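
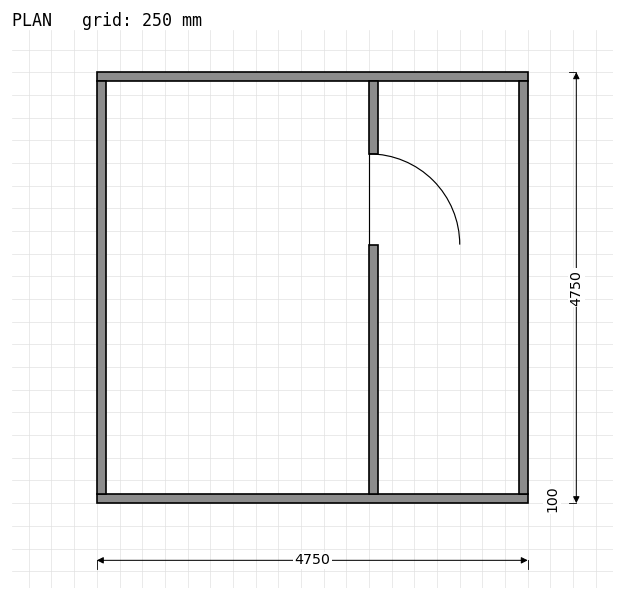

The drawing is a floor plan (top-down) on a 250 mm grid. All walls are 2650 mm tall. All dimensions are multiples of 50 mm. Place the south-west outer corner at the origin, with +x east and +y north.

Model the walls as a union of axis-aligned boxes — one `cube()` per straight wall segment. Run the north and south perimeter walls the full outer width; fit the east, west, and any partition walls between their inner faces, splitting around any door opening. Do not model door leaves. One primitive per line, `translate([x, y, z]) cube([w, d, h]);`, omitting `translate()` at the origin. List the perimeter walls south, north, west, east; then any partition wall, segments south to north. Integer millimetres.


cube([4750, 100, 2650]);
translate([0, 4650, 0]) cube([4750, 100, 2650]);
translate([0, 100, 0]) cube([100, 4550, 2650]);
translate([4650, 100, 0]) cube([100, 4550, 2650]);
translate([3000, 100, 0]) cube([100, 2750, 2650]);
translate([3000, 3850, 0]) cube([100, 800, 2650]);


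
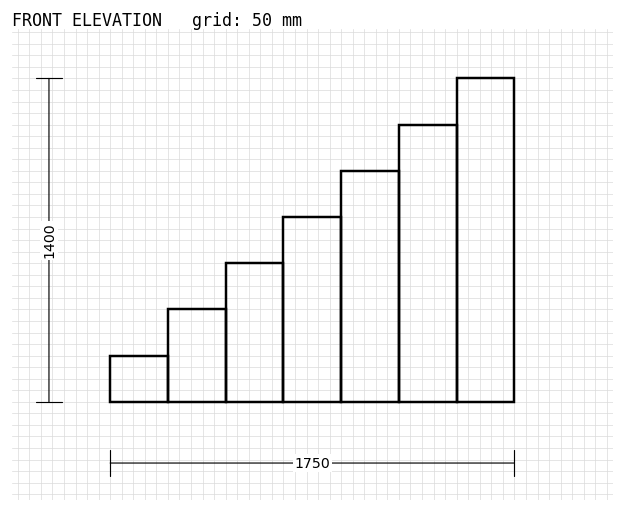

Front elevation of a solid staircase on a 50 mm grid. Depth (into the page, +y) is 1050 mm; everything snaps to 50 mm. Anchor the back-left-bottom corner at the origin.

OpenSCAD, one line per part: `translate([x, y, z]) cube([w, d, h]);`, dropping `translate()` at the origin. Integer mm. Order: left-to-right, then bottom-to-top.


cube([250, 1050, 200]);
translate([250, 0, 0]) cube([250, 1050, 400]);
translate([500, 0, 0]) cube([250, 1050, 600]);
translate([750, 0, 0]) cube([250, 1050, 800]);
translate([1000, 0, 0]) cube([250, 1050, 1000]);
translate([1250, 0, 0]) cube([250, 1050, 1200]);
translate([1500, 0, 0]) cube([250, 1050, 1400]);


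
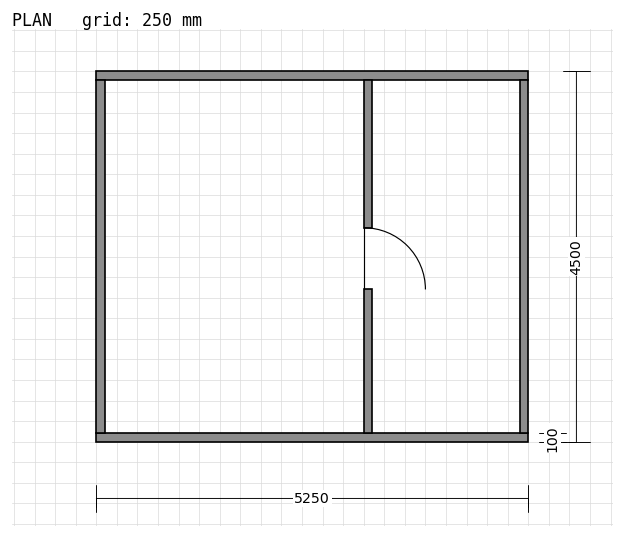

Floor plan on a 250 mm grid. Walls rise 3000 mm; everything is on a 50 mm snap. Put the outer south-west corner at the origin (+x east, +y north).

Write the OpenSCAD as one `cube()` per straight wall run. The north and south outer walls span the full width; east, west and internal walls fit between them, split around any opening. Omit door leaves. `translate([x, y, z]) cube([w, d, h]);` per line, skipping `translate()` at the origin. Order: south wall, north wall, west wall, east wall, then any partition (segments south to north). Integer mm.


cube([5250, 100, 3000]);
translate([0, 4400, 0]) cube([5250, 100, 3000]);
translate([0, 100, 0]) cube([100, 4300, 3000]);
translate([5150, 100, 0]) cube([100, 4300, 3000]);
translate([3250, 100, 0]) cube([100, 1750, 3000]);
translate([3250, 2600, 0]) cube([100, 1800, 3000]);


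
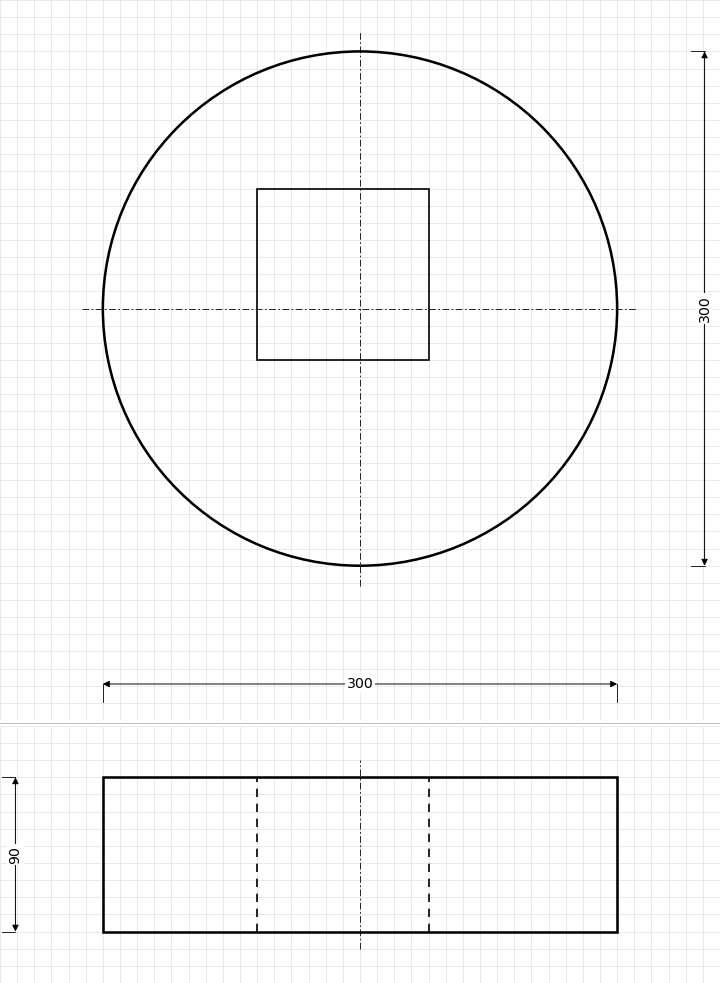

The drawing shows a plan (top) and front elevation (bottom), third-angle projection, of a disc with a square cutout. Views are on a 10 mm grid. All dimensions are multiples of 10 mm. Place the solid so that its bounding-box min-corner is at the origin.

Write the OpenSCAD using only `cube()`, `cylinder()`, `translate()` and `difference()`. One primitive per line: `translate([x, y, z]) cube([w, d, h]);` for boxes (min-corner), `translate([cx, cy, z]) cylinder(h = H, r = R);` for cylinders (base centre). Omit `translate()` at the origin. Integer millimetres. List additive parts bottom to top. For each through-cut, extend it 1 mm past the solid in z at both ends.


difference() {
  translate([150, 150, 0]) cylinder(h = 90, r = 150);
  translate([90, 120, -1]) cube([100, 100, 92]);
}


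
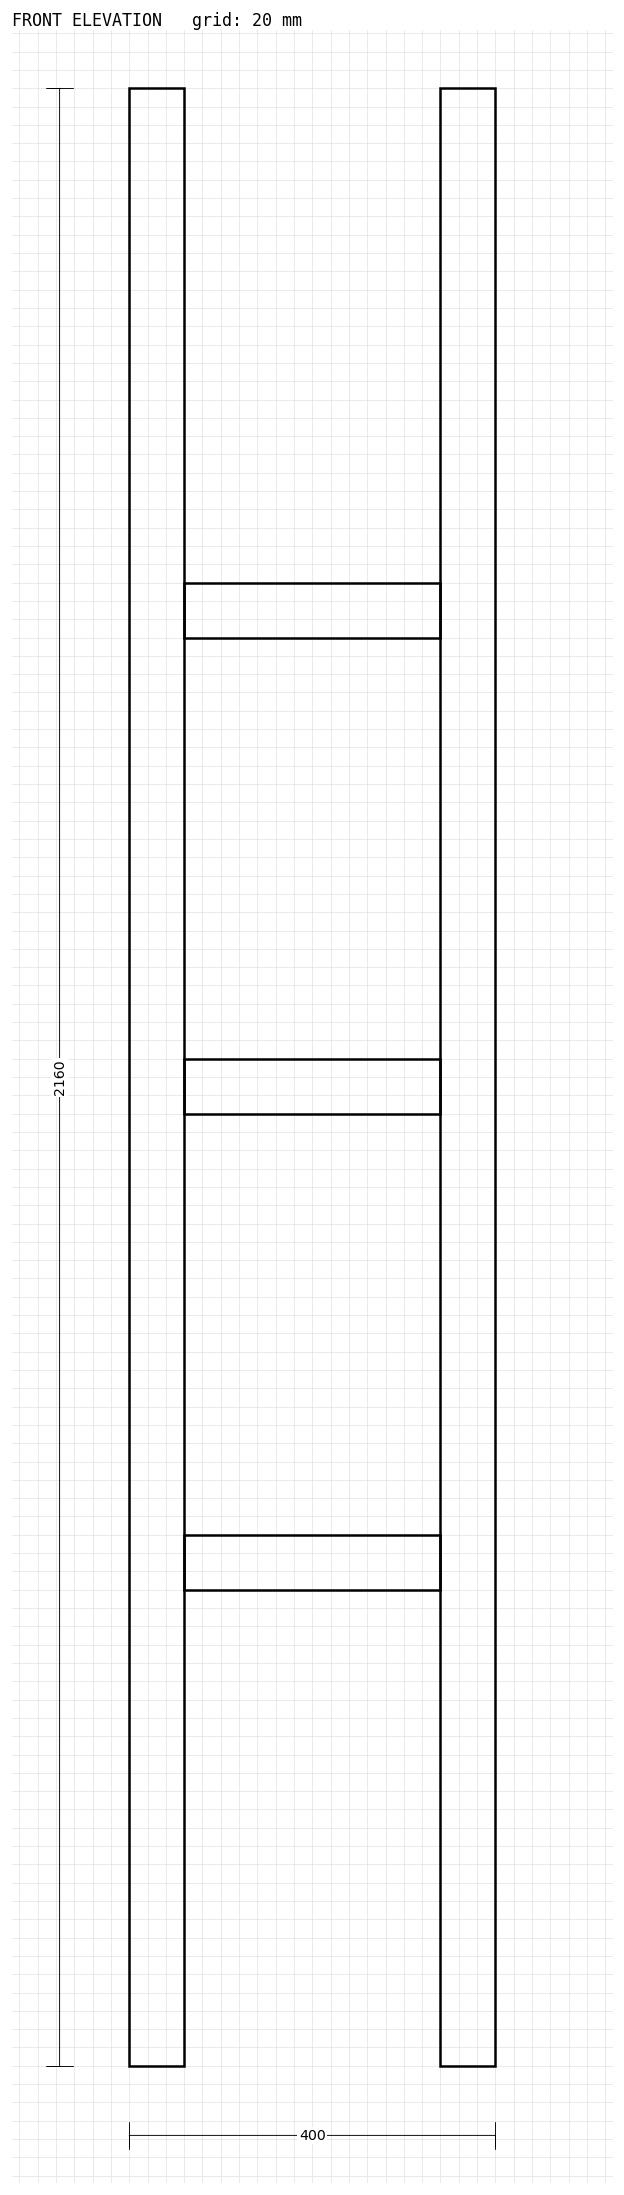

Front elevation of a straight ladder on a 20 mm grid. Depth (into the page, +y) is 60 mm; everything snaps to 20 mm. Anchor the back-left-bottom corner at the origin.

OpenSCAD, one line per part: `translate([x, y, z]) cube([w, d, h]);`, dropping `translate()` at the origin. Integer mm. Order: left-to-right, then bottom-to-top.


cube([60, 60, 2160]);
translate([60, 0, 520]) cube([280, 60, 60]);
translate([60, 0, 1040]) cube([280, 60, 60]);
translate([60, 0, 1560]) cube([280, 60, 60]);
translate([340, 0, 0]) cube([60, 60, 2160]);


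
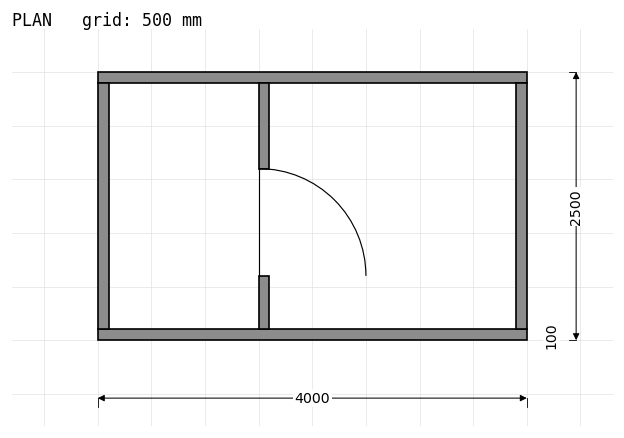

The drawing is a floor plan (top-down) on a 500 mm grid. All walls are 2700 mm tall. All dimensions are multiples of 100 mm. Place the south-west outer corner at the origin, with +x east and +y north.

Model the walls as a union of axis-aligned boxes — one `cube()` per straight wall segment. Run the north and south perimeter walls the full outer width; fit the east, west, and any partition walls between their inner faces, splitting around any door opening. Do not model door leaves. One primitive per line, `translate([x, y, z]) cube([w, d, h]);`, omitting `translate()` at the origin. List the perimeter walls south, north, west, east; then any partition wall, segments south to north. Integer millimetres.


cube([4000, 100, 2700]);
translate([0, 2400, 0]) cube([4000, 100, 2700]);
translate([0, 100, 0]) cube([100, 2300, 2700]);
translate([3900, 100, 0]) cube([100, 2300, 2700]);
translate([1500, 100, 0]) cube([100, 500, 2700]);
translate([1500, 1600, 0]) cube([100, 800, 2700]);


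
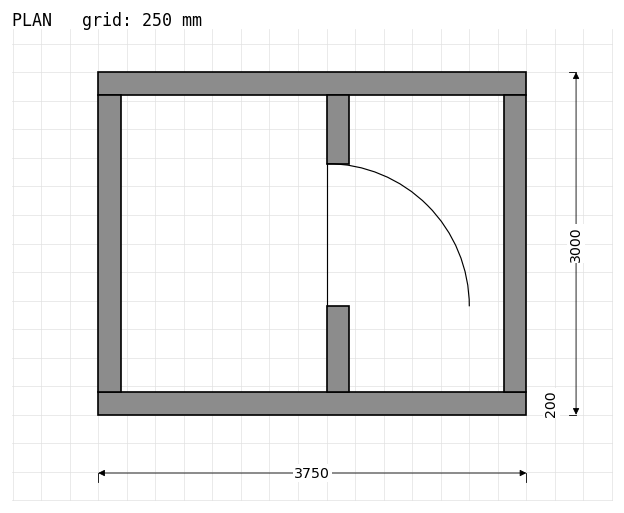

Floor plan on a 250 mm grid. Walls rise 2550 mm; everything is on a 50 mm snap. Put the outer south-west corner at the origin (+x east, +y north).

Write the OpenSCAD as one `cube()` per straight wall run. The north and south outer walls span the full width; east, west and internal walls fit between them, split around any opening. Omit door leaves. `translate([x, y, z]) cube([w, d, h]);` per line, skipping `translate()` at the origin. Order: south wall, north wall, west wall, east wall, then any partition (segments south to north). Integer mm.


cube([3750, 200, 2550]);
translate([0, 2800, 0]) cube([3750, 200, 2550]);
translate([0, 200, 0]) cube([200, 2600, 2550]);
translate([3550, 200, 0]) cube([200, 2600, 2550]);
translate([2000, 200, 0]) cube([200, 750, 2550]);
translate([2000, 2200, 0]) cube([200, 600, 2550]);


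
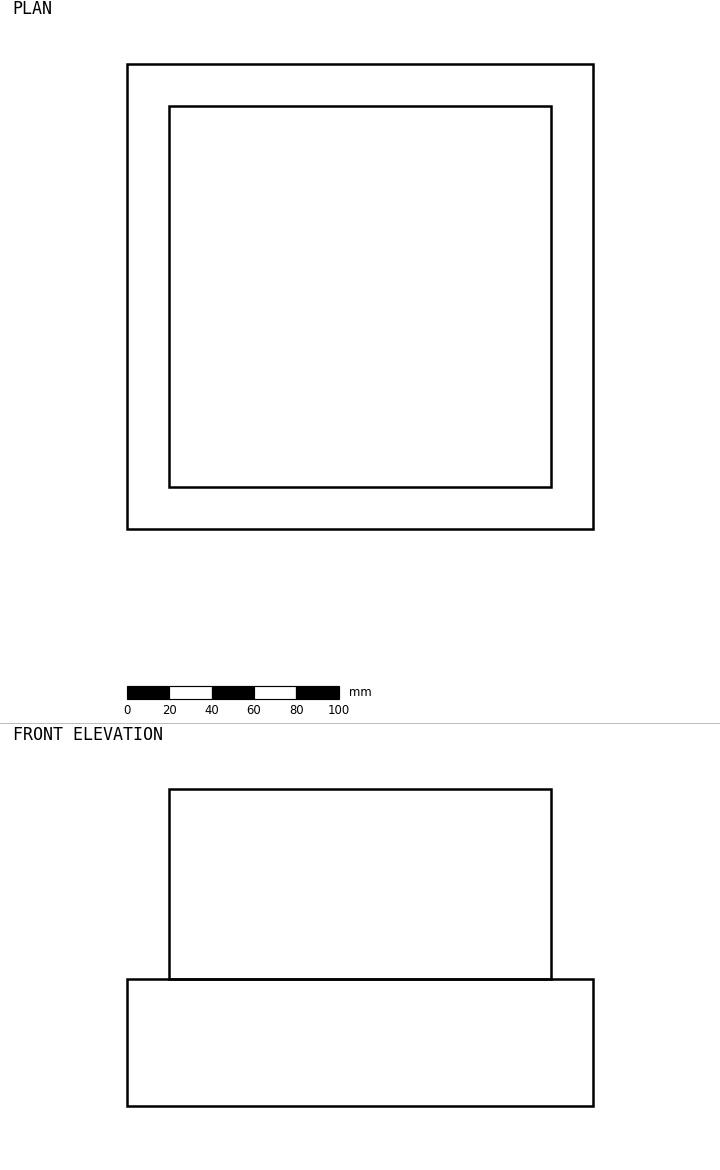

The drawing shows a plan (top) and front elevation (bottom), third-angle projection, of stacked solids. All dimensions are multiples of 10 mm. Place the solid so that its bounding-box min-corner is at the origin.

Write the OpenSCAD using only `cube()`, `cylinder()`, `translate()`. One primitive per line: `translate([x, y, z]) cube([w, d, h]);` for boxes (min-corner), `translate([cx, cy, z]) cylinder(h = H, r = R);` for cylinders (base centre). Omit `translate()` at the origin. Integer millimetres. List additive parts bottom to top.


cube([220, 220, 60]);
translate([20, 20, 60]) cube([180, 180, 90]);


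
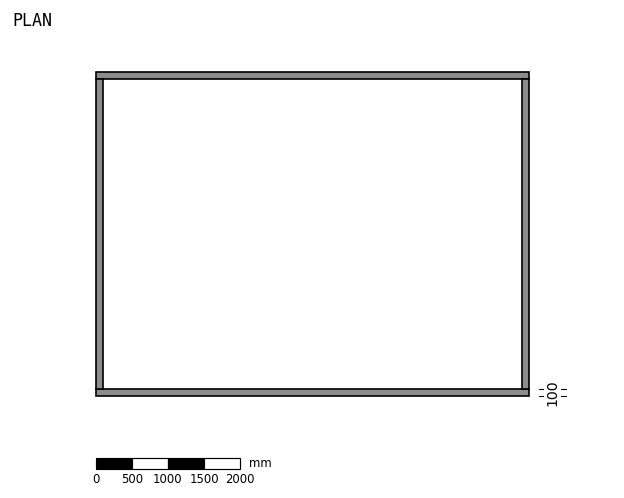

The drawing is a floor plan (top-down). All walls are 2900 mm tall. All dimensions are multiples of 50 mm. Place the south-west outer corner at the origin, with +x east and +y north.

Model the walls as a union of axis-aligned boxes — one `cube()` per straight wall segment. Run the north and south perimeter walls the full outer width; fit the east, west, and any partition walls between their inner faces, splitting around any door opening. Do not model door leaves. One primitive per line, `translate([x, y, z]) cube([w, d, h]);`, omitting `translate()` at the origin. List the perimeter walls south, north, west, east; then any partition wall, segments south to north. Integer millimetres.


cube([6000, 100, 2900]);
translate([0, 4400, 0]) cube([6000, 100, 2900]);
translate([0, 100, 0]) cube([100, 4300, 2900]);
translate([5900, 100, 0]) cube([100, 4300, 2900]);


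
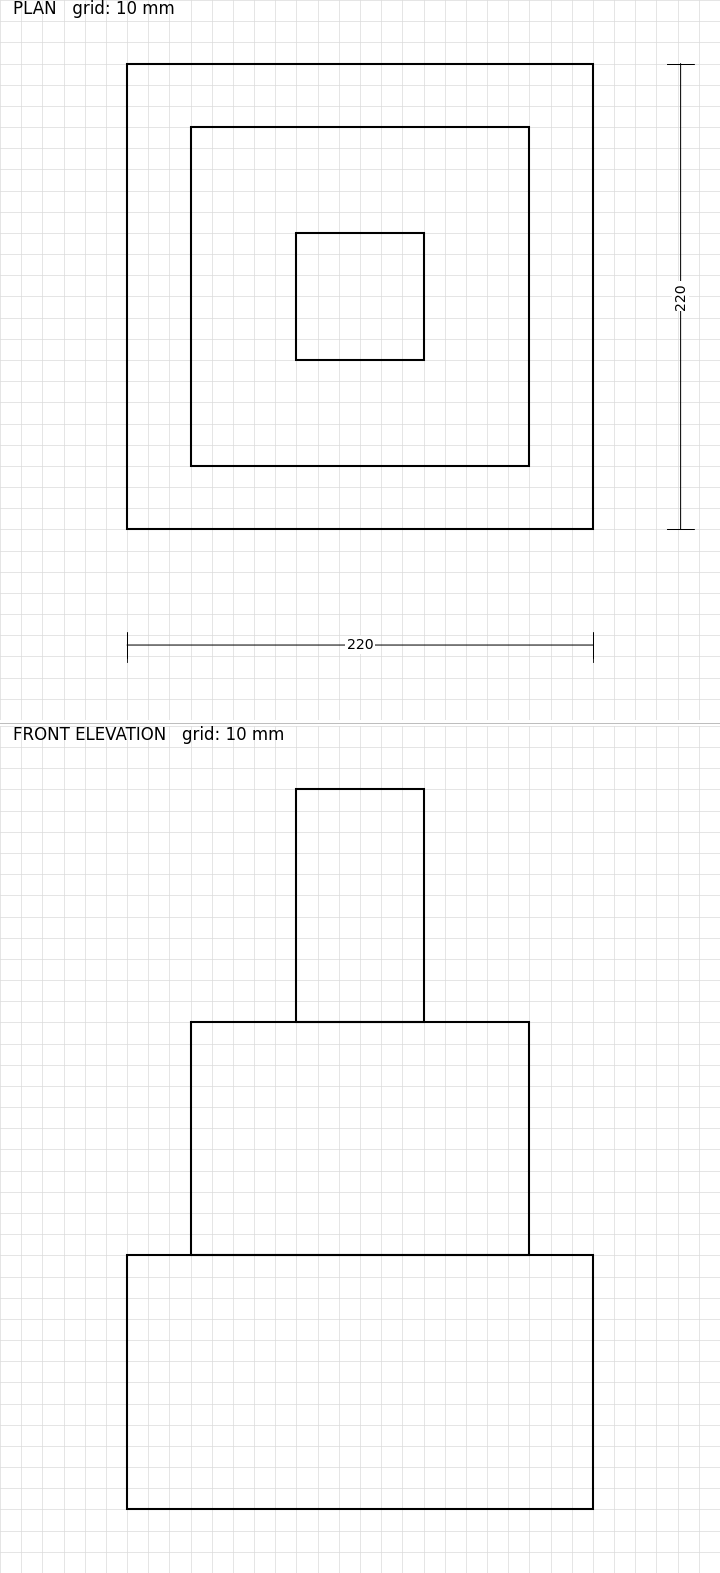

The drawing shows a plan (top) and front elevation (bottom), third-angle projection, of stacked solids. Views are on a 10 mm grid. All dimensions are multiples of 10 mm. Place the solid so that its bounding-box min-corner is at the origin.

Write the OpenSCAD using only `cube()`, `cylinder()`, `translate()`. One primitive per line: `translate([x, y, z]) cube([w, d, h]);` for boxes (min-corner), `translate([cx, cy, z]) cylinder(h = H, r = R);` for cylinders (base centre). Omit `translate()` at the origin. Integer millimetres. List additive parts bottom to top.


cube([220, 220, 120]);
translate([30, 30, 120]) cube([160, 160, 110]);
translate([80, 80, 230]) cube([60, 60, 110]);


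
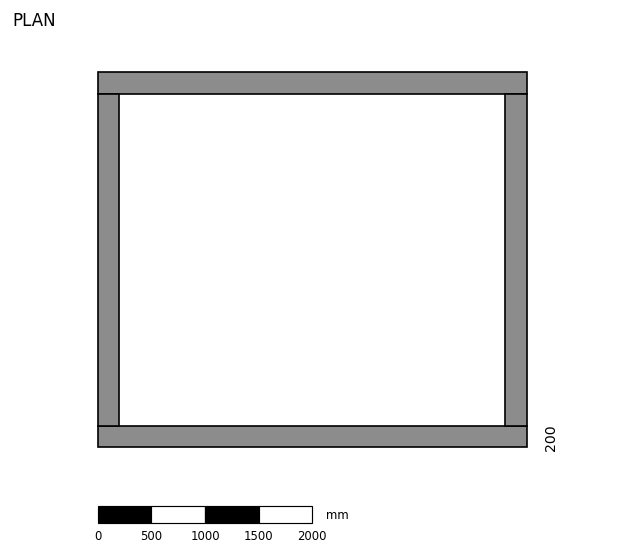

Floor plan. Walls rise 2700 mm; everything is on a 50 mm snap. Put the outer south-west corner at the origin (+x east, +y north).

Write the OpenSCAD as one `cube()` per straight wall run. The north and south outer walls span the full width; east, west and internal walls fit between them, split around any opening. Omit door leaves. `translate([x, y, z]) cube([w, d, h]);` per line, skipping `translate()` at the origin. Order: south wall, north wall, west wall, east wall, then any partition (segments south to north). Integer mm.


cube([4000, 200, 2700]);
translate([0, 3300, 0]) cube([4000, 200, 2700]);
translate([0, 200, 0]) cube([200, 3100, 2700]);
translate([3800, 200, 0]) cube([200, 3100, 2700]);


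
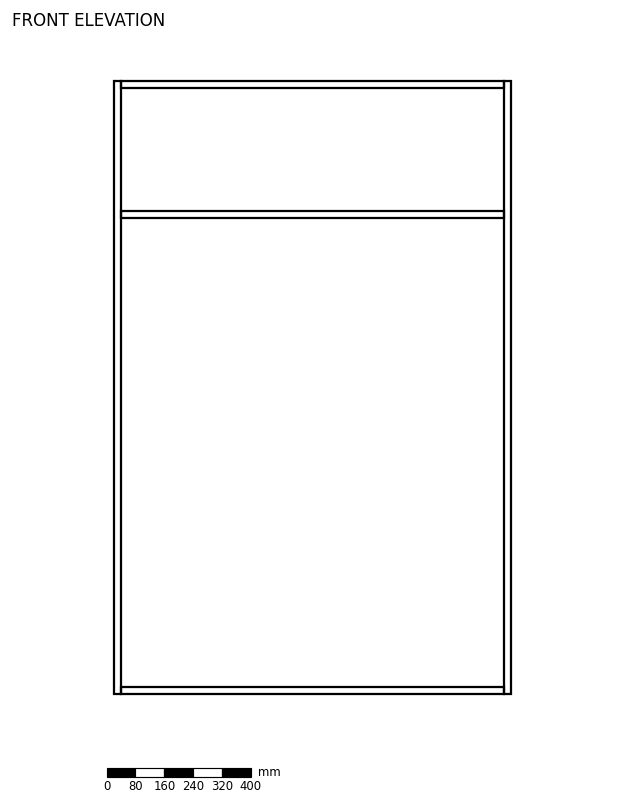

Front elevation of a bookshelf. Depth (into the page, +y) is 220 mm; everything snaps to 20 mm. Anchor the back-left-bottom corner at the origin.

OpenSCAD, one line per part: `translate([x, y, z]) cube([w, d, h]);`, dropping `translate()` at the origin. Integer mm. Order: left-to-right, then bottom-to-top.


cube([20, 220, 1700]);
translate([20, 0, 0]) cube([1060, 220, 20]);
translate([20, 0, 1320]) cube([1060, 220, 20]);
translate([20, 0, 1680]) cube([1060, 220, 20]);
translate([1080, 0, 0]) cube([20, 220, 1700]);


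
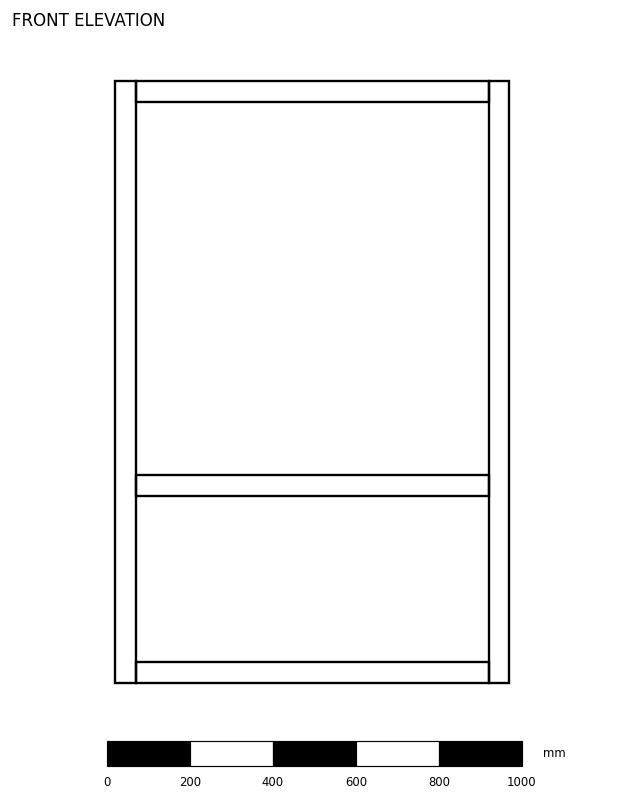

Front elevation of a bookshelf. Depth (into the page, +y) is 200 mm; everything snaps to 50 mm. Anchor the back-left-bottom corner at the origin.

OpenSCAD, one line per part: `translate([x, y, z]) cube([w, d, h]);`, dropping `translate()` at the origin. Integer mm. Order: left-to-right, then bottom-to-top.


cube([50, 200, 1450]);
translate([50, 0, 0]) cube([850, 200, 50]);
translate([50, 0, 450]) cube([850, 200, 50]);
translate([50, 0, 1400]) cube([850, 200, 50]);
translate([900, 0, 0]) cube([50, 200, 1450]);


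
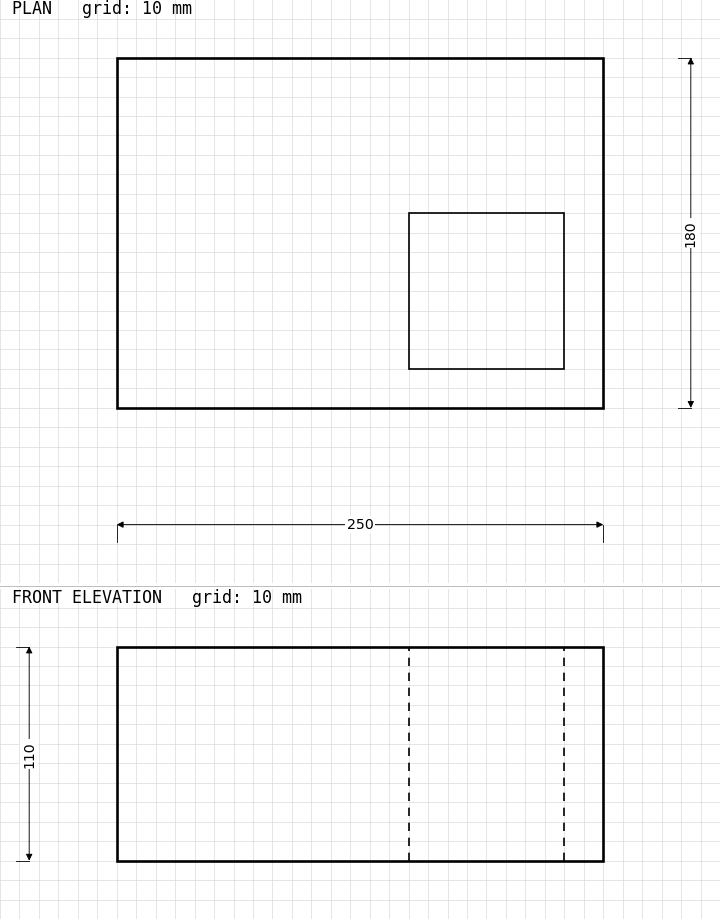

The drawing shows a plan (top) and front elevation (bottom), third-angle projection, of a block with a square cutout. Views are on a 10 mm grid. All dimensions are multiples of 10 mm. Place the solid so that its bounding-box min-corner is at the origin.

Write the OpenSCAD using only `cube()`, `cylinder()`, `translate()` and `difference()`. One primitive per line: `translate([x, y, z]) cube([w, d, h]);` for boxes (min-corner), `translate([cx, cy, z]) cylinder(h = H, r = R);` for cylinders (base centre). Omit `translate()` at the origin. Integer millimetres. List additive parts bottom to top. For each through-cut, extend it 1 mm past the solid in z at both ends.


difference() {
  cube([250, 180, 110]);
  translate([150, 20, -1]) cube([80, 80, 112]);
}


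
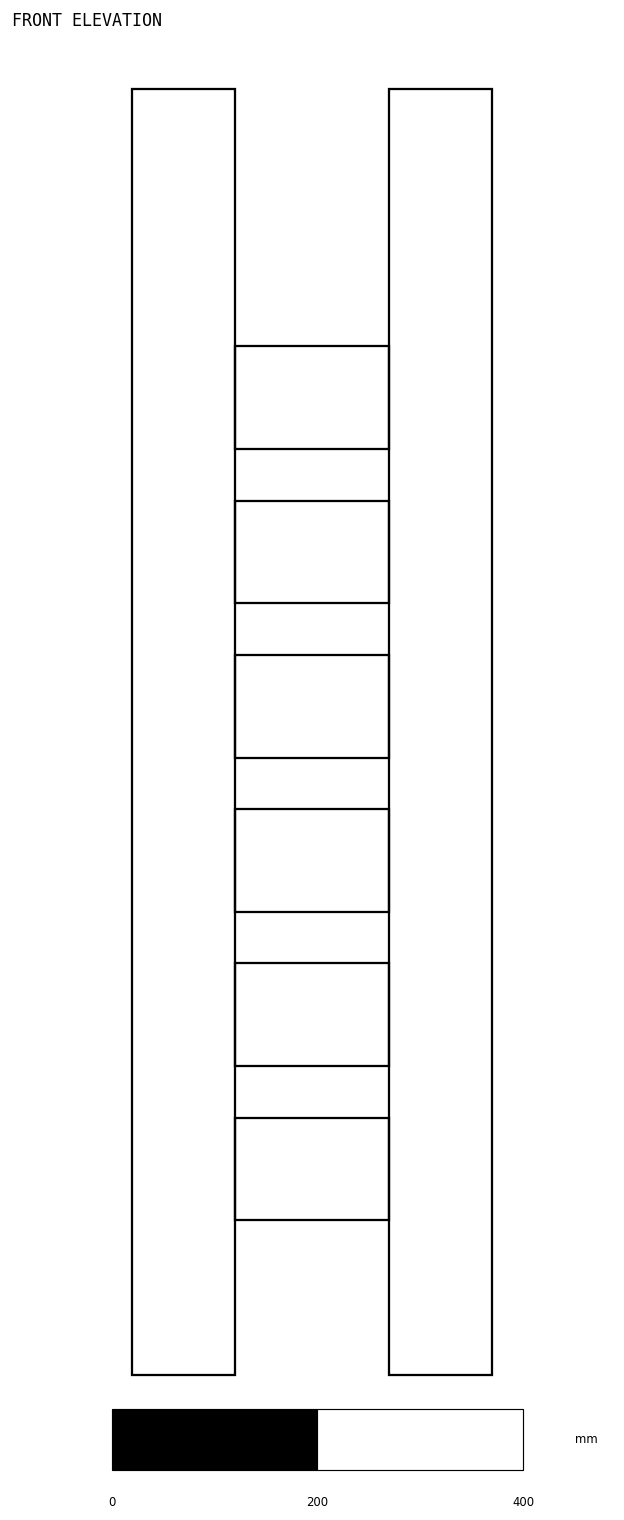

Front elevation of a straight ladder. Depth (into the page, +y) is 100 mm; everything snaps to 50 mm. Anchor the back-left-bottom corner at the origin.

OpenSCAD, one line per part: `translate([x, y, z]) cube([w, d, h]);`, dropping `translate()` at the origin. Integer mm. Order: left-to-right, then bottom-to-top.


cube([100, 100, 1250]);
translate([100, 0, 150]) cube([150, 100, 100]);
translate([100, 0, 300]) cube([150, 100, 100]);
translate([100, 0, 450]) cube([150, 100, 100]);
translate([100, 0, 600]) cube([150, 100, 100]);
translate([100, 0, 750]) cube([150, 100, 100]);
translate([100, 0, 900]) cube([150, 100, 100]);
translate([250, 0, 0]) cube([100, 100, 1250]);


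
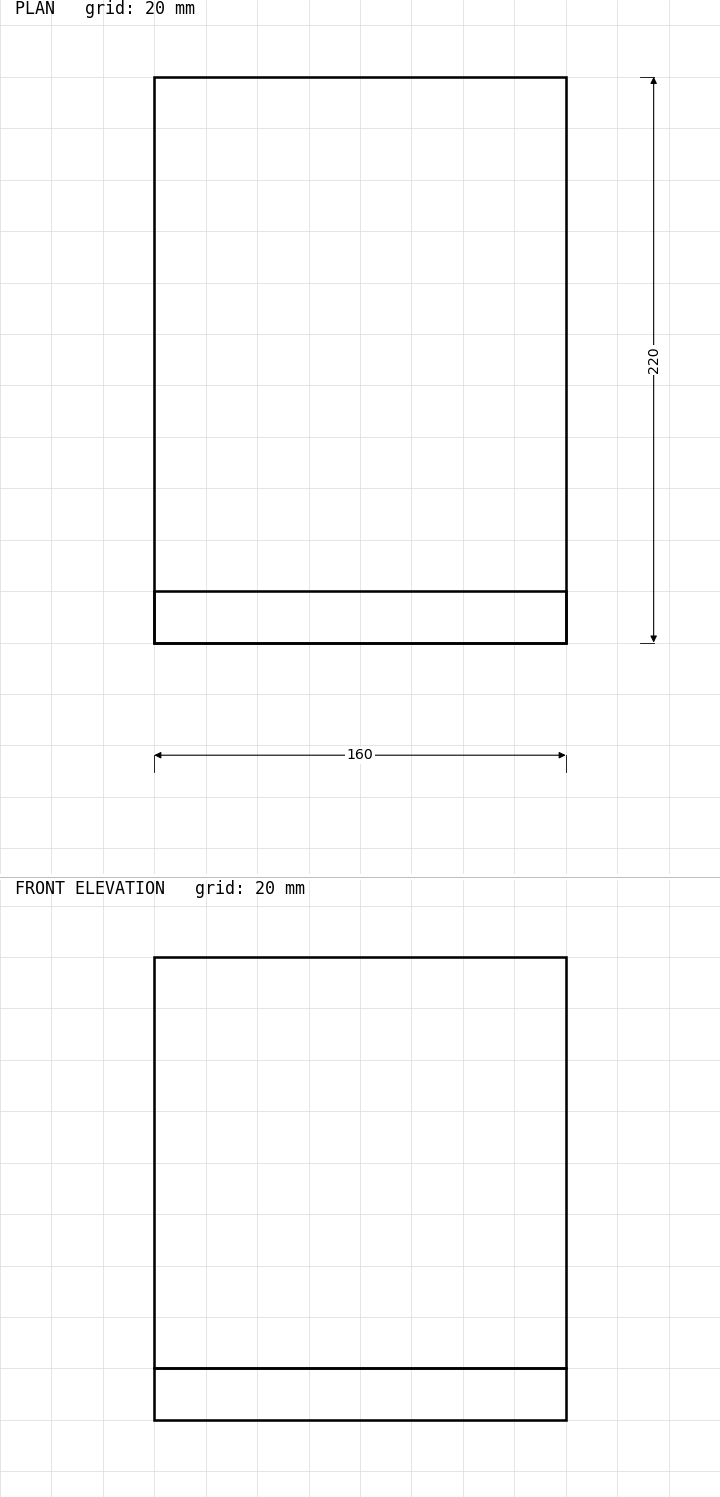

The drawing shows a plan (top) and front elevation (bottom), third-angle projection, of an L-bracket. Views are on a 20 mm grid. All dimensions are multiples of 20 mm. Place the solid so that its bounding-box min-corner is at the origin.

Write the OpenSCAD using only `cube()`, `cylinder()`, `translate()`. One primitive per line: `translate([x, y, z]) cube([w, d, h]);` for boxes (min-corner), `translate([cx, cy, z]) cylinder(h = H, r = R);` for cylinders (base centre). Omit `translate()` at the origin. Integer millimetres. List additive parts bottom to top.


cube([160, 220, 20]);
translate([0, 0, 20]) cube([160, 20, 160]);


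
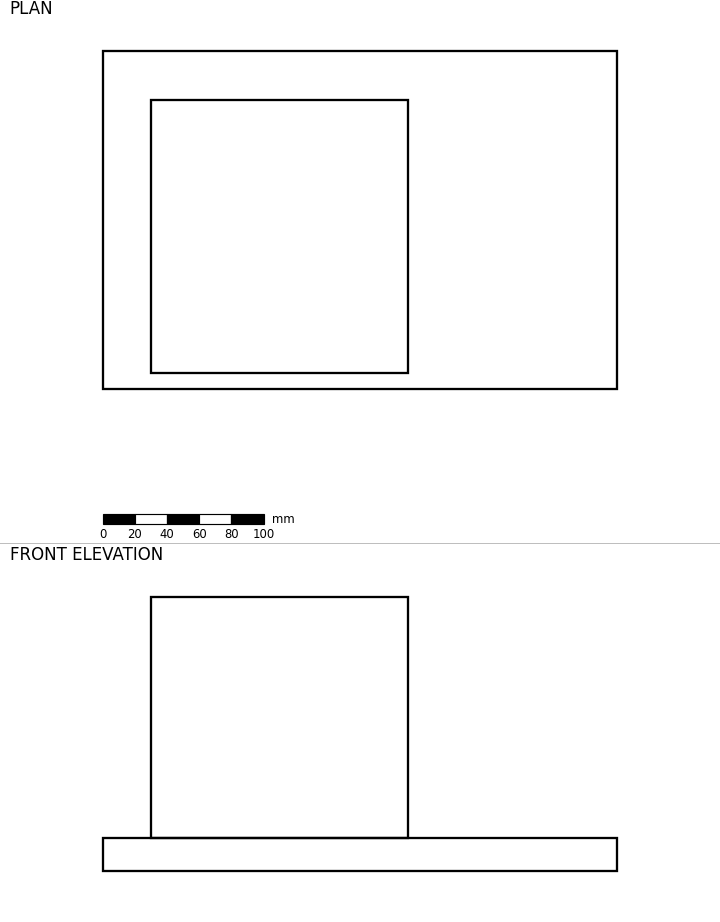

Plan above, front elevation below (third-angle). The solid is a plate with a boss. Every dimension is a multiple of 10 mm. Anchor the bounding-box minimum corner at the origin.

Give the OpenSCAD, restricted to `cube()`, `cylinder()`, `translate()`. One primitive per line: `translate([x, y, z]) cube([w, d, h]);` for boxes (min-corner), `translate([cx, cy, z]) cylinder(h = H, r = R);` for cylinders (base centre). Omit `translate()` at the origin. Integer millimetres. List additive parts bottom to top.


cube([320, 210, 20]);
translate([30, 10, 20]) cube([160, 170, 150]);


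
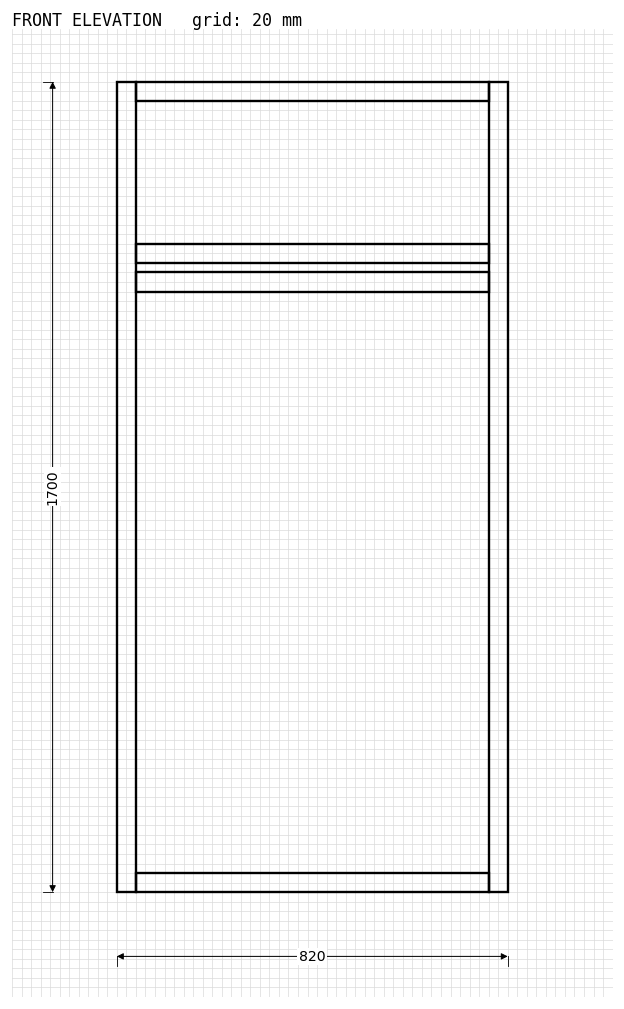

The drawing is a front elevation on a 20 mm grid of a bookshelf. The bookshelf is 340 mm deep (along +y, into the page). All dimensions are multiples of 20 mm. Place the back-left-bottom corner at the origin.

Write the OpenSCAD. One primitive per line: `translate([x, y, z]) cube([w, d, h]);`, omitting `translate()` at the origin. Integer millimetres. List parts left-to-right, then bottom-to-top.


cube([40, 340, 1700]);
translate([40, 0, 0]) cube([740, 340, 40]);
translate([40, 0, 1260]) cube([740, 340, 40]);
translate([40, 0, 1320]) cube([740, 340, 40]);
translate([40, 0, 1660]) cube([740, 340, 40]);
translate([780, 0, 0]) cube([40, 340, 1700]);


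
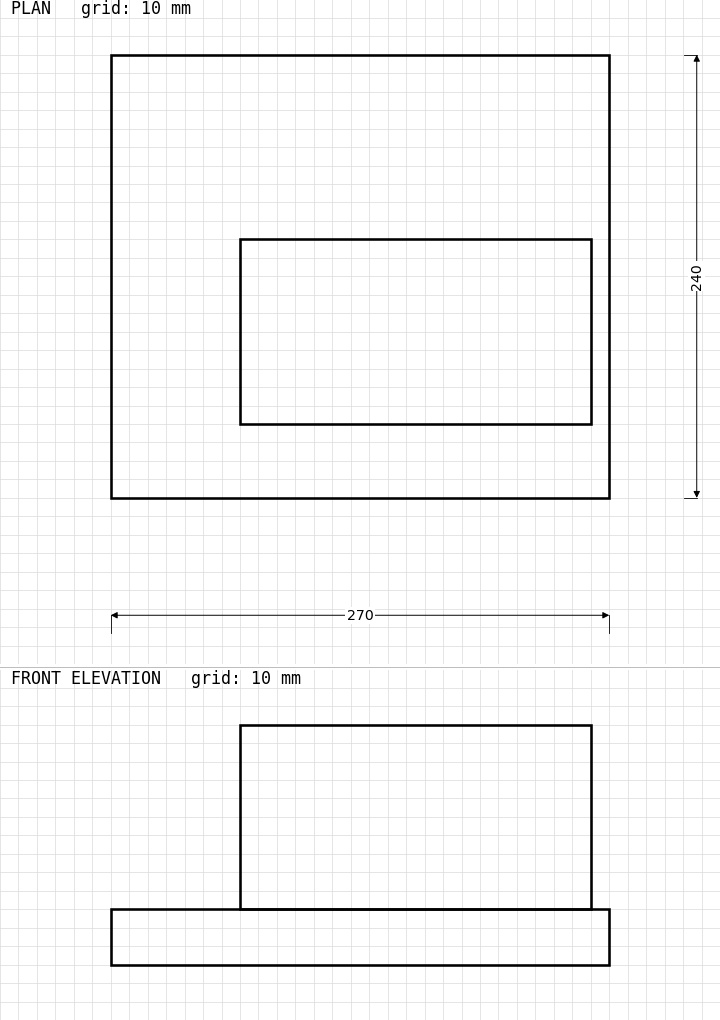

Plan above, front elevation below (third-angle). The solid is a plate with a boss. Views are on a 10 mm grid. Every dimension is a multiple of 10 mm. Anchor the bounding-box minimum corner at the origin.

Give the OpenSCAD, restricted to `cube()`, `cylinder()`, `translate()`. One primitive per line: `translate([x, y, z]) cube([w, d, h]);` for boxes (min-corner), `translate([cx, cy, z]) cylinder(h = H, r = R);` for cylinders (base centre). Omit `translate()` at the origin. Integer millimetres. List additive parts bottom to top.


cube([270, 240, 30]);
translate([70, 40, 30]) cube([190, 100, 100]);


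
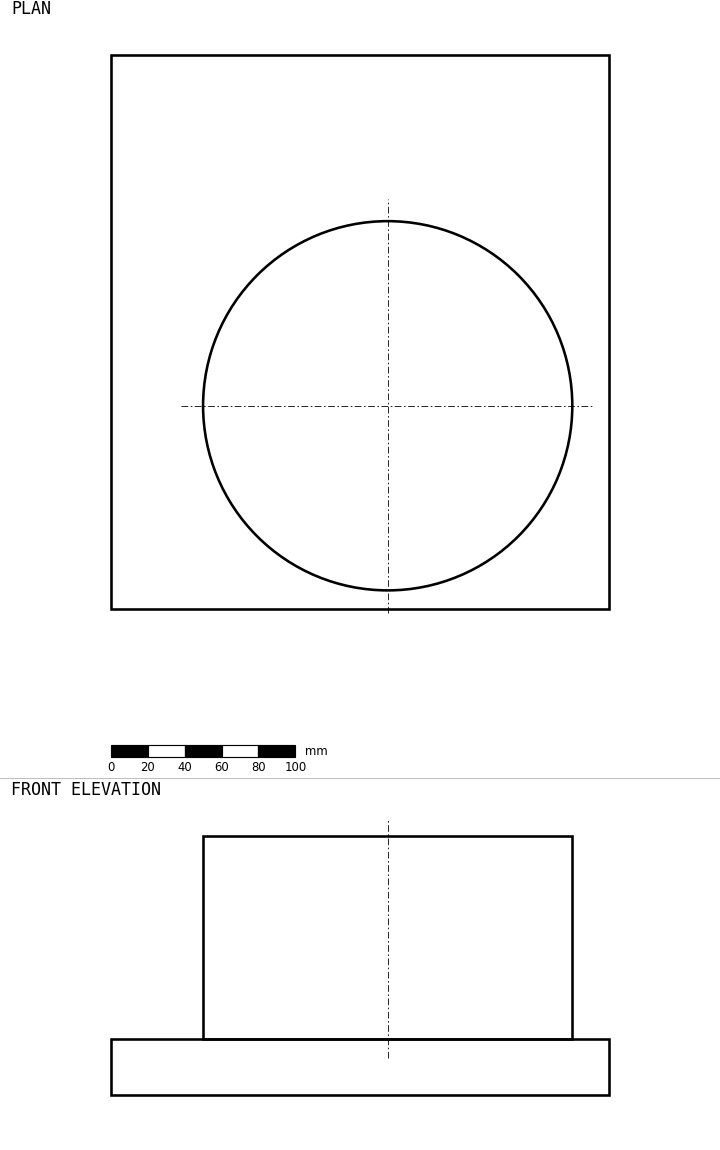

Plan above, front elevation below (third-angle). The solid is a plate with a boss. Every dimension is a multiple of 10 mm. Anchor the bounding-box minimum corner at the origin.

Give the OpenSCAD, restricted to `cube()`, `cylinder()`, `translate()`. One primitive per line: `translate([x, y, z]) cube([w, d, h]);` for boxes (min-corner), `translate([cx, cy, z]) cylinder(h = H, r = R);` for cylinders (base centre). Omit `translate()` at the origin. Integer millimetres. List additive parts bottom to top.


cube([270, 300, 30]);
translate([150, 110, 30]) cylinder(h = 110, r = 100);


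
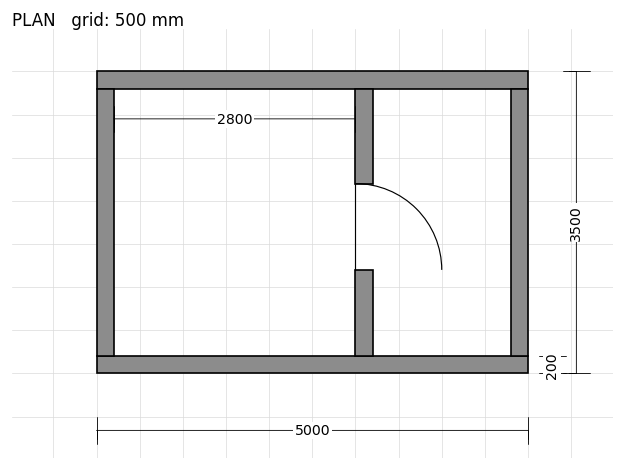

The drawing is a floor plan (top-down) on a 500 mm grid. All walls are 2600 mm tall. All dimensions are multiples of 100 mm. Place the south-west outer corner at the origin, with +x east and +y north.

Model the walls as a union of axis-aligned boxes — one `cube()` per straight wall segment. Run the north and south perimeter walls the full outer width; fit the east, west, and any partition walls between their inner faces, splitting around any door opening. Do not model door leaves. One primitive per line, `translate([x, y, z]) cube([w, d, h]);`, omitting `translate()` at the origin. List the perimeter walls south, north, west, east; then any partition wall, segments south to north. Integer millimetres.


cube([5000, 200, 2600]);
translate([0, 3300, 0]) cube([5000, 200, 2600]);
translate([0, 200, 0]) cube([200, 3100, 2600]);
translate([4800, 200, 0]) cube([200, 3100, 2600]);
translate([3000, 200, 0]) cube([200, 1000, 2600]);
translate([3000, 2200, 0]) cube([200, 1100, 2600]);


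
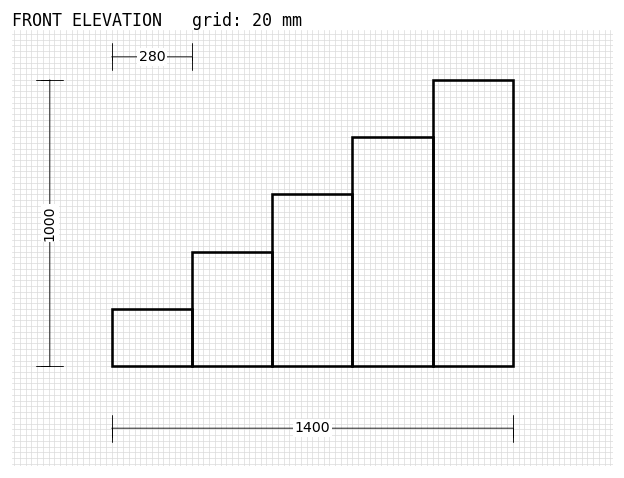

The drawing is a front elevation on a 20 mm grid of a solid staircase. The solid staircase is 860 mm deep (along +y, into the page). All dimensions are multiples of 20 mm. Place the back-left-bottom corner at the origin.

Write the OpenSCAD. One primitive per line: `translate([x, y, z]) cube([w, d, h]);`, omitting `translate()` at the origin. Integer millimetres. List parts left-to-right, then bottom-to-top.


cube([280, 860, 200]);
translate([280, 0, 0]) cube([280, 860, 400]);
translate([560, 0, 0]) cube([280, 860, 600]);
translate([840, 0, 0]) cube([280, 860, 800]);
translate([1120, 0, 0]) cube([280, 860, 1000]);


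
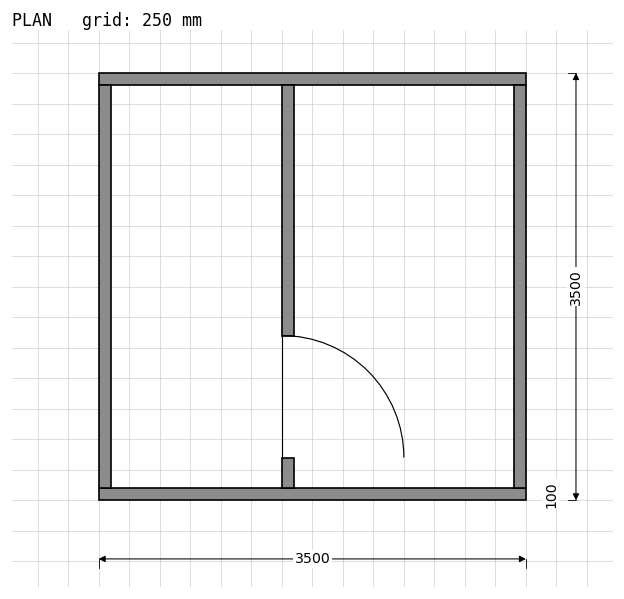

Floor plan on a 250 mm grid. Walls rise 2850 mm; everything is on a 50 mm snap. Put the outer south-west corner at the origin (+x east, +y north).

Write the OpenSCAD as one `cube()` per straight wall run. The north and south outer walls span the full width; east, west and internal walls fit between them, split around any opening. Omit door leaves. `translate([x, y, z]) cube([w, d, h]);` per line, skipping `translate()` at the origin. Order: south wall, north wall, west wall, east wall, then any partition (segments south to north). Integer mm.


cube([3500, 100, 2850]);
translate([0, 3400, 0]) cube([3500, 100, 2850]);
translate([0, 100, 0]) cube([100, 3300, 2850]);
translate([3400, 100, 0]) cube([100, 3300, 2850]);
translate([1500, 100, 0]) cube([100, 250, 2850]);
translate([1500, 1350, 0]) cube([100, 2050, 2850]);


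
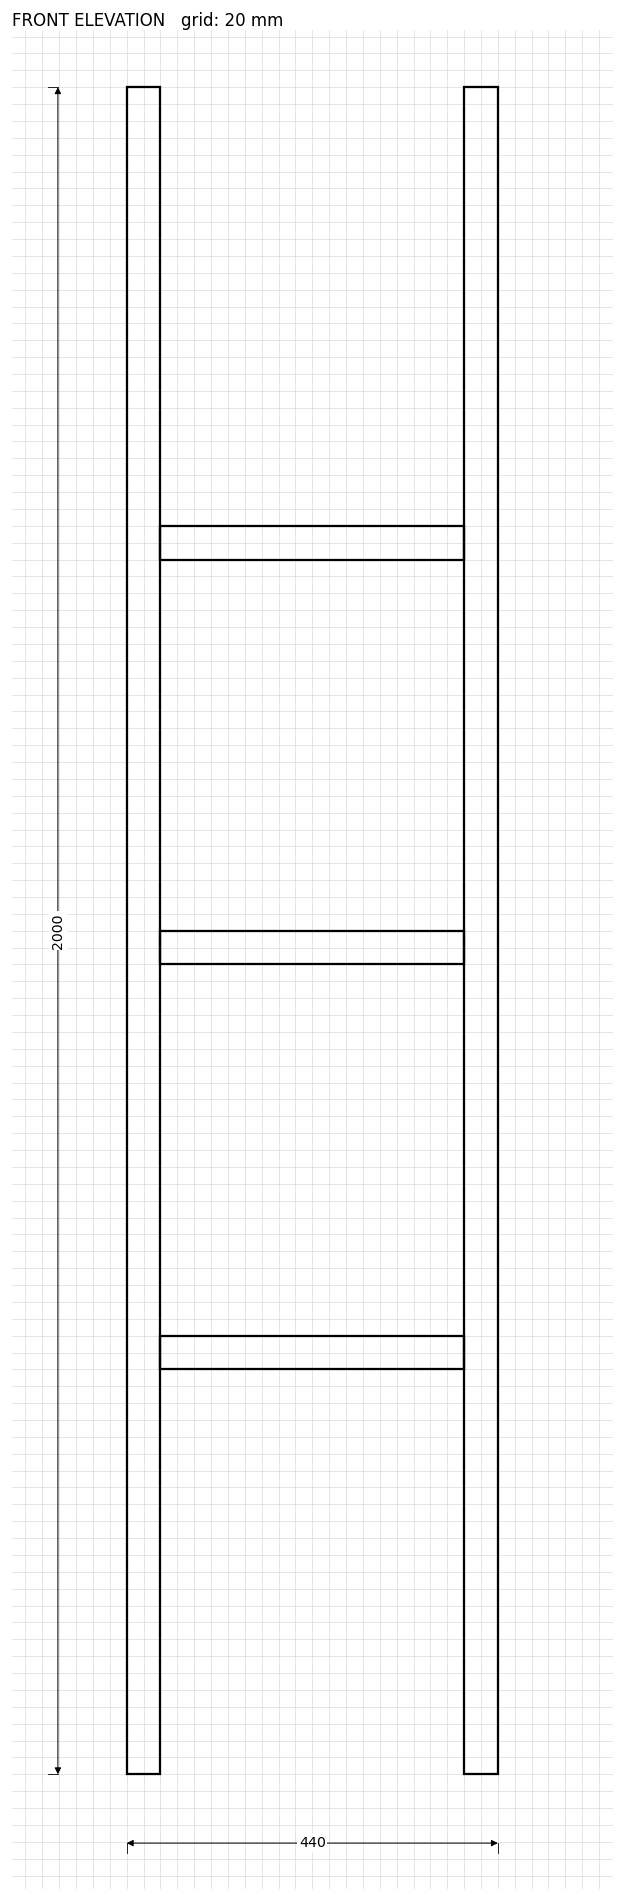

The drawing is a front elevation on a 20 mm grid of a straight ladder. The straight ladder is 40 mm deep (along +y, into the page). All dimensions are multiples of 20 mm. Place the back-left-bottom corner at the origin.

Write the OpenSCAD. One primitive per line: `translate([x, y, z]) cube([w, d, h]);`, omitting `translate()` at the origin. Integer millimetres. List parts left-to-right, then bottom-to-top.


cube([40, 40, 2000]);
translate([40, 0, 480]) cube([360, 40, 40]);
translate([40, 0, 960]) cube([360, 40, 40]);
translate([40, 0, 1440]) cube([360, 40, 40]);
translate([400, 0, 0]) cube([40, 40, 2000]);


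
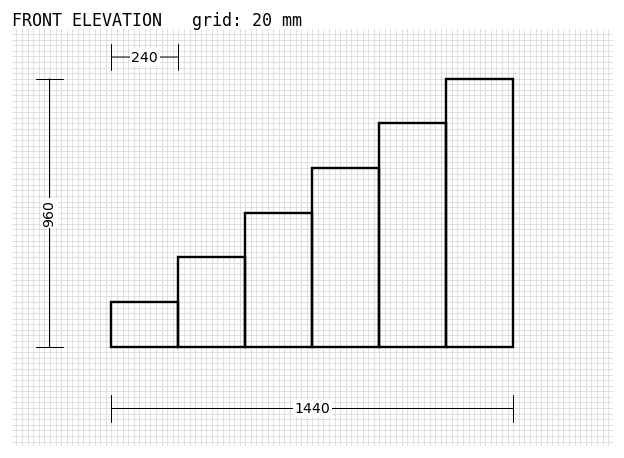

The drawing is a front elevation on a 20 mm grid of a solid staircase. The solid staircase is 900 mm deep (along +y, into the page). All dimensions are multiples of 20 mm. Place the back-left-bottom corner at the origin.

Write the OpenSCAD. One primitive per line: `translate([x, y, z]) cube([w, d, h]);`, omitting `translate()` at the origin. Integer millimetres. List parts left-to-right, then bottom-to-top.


cube([240, 900, 160]);
translate([240, 0, 0]) cube([240, 900, 320]);
translate([480, 0, 0]) cube([240, 900, 480]);
translate([720, 0, 0]) cube([240, 900, 640]);
translate([960, 0, 0]) cube([240, 900, 800]);
translate([1200, 0, 0]) cube([240, 900, 960]);


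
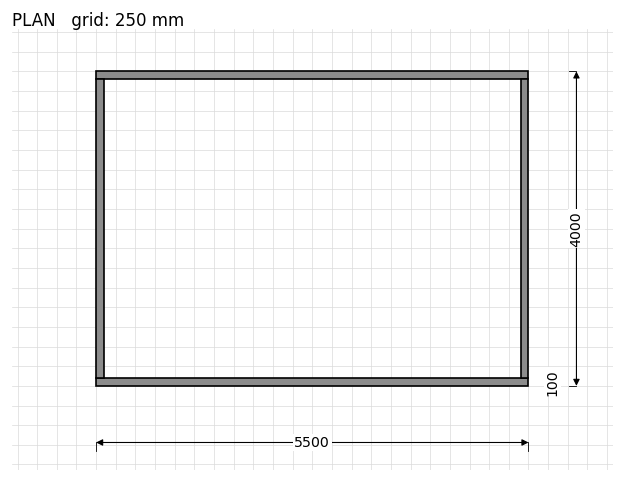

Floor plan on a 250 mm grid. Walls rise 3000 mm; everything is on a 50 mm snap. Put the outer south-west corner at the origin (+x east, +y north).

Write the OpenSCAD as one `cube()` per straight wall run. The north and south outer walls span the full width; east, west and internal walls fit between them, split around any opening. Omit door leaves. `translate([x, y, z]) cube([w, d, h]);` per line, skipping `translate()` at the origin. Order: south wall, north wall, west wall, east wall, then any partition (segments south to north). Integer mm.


cube([5500, 100, 3000]);
translate([0, 3900, 0]) cube([5500, 100, 3000]);
translate([0, 100, 0]) cube([100, 3800, 3000]);
translate([5400, 100, 0]) cube([100, 3800, 3000]);


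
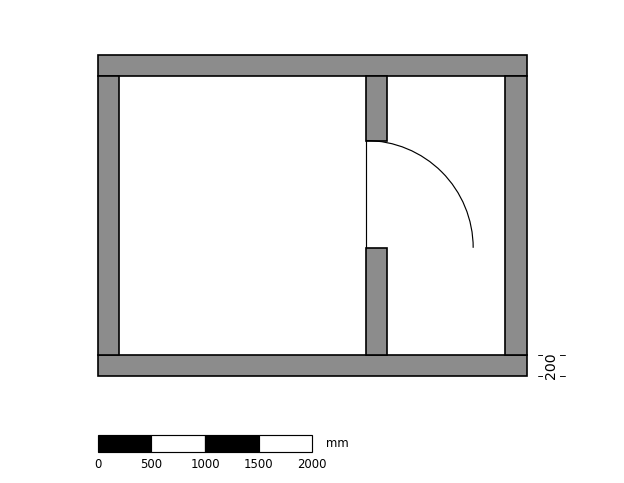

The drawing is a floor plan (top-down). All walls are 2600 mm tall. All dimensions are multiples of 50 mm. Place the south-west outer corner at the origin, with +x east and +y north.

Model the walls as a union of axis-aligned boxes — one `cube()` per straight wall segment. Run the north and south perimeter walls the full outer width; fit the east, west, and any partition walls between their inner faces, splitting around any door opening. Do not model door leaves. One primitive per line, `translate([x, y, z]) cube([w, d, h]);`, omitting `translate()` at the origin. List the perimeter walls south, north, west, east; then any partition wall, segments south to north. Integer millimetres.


cube([4000, 200, 2600]);
translate([0, 2800, 0]) cube([4000, 200, 2600]);
translate([0, 200, 0]) cube([200, 2600, 2600]);
translate([3800, 200, 0]) cube([200, 2600, 2600]);
translate([2500, 200, 0]) cube([200, 1000, 2600]);
translate([2500, 2200, 0]) cube([200, 600, 2600]);


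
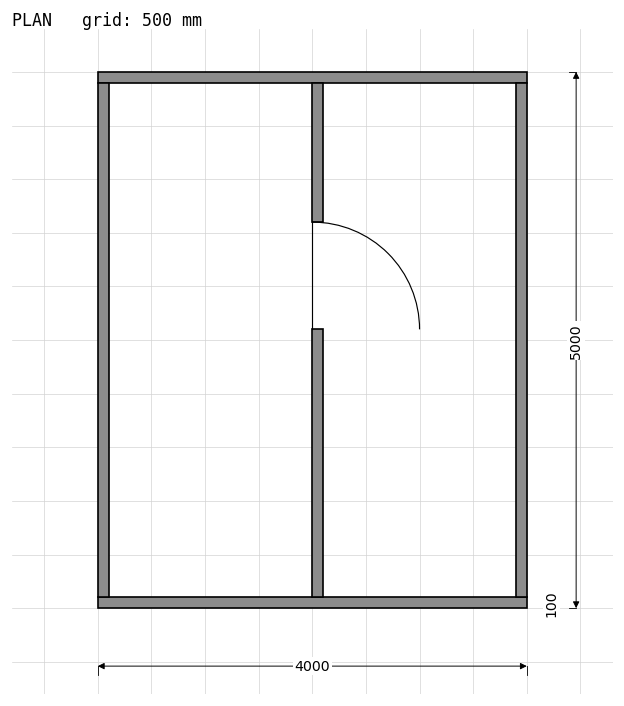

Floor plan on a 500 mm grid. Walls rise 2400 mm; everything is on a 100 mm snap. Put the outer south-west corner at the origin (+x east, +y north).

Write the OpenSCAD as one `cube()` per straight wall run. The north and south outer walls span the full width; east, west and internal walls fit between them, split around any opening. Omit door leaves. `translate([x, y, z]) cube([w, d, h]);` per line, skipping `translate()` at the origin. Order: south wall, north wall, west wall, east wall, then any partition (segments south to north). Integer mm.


cube([4000, 100, 2400]);
translate([0, 4900, 0]) cube([4000, 100, 2400]);
translate([0, 100, 0]) cube([100, 4800, 2400]);
translate([3900, 100, 0]) cube([100, 4800, 2400]);
translate([2000, 100, 0]) cube([100, 2500, 2400]);
translate([2000, 3600, 0]) cube([100, 1300, 2400]);


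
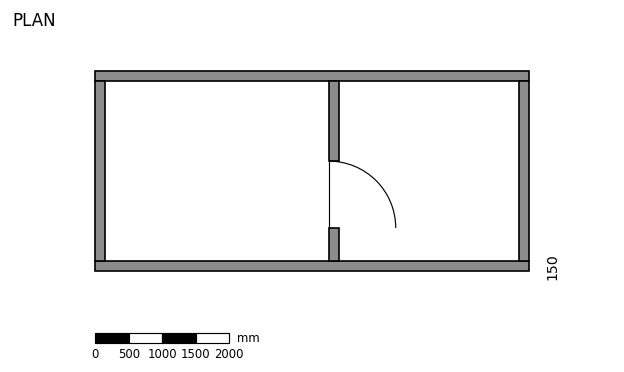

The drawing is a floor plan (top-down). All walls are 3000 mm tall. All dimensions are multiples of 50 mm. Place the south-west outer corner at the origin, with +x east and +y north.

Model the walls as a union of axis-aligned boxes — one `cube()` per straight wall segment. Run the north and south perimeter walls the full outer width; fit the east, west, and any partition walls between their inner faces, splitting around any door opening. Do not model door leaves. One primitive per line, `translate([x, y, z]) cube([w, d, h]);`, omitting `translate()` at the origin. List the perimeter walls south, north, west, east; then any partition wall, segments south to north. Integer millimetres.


cube([6500, 150, 3000]);
translate([0, 2850, 0]) cube([6500, 150, 3000]);
translate([0, 150, 0]) cube([150, 2700, 3000]);
translate([6350, 150, 0]) cube([150, 2700, 3000]);
translate([3500, 150, 0]) cube([150, 500, 3000]);
translate([3500, 1650, 0]) cube([150, 1200, 3000]);


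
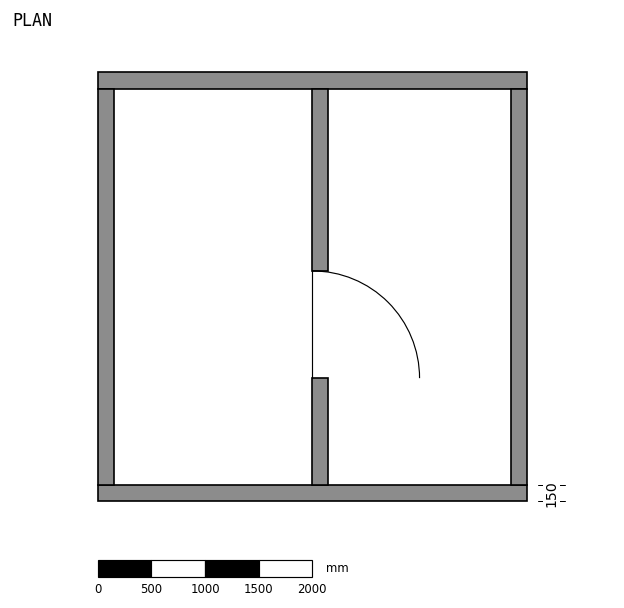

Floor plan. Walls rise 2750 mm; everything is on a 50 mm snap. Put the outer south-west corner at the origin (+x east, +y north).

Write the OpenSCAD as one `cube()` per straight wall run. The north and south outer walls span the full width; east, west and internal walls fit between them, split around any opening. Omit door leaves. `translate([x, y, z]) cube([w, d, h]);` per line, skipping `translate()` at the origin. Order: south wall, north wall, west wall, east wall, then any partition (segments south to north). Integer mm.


cube([4000, 150, 2750]);
translate([0, 3850, 0]) cube([4000, 150, 2750]);
translate([0, 150, 0]) cube([150, 3700, 2750]);
translate([3850, 150, 0]) cube([150, 3700, 2750]);
translate([2000, 150, 0]) cube([150, 1000, 2750]);
translate([2000, 2150, 0]) cube([150, 1700, 2750]);


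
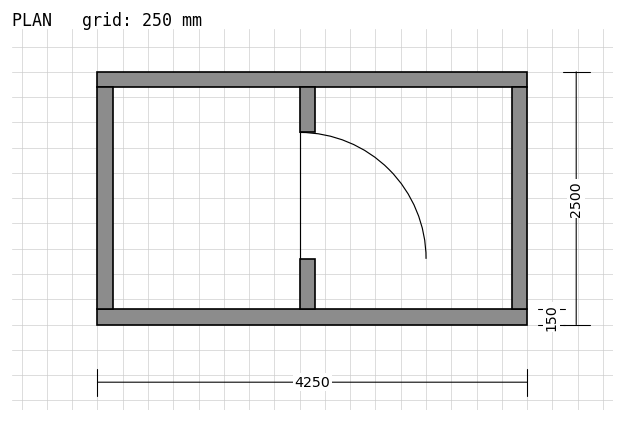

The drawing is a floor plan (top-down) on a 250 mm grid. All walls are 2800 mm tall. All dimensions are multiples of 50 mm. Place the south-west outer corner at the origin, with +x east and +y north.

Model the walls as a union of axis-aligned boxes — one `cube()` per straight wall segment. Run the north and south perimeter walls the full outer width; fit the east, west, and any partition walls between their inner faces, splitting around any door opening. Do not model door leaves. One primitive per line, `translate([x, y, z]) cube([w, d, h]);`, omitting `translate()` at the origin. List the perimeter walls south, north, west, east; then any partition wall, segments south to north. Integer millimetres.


cube([4250, 150, 2800]);
translate([0, 2350, 0]) cube([4250, 150, 2800]);
translate([0, 150, 0]) cube([150, 2200, 2800]);
translate([4100, 150, 0]) cube([150, 2200, 2800]);
translate([2000, 150, 0]) cube([150, 500, 2800]);
translate([2000, 1900, 0]) cube([150, 450, 2800]);


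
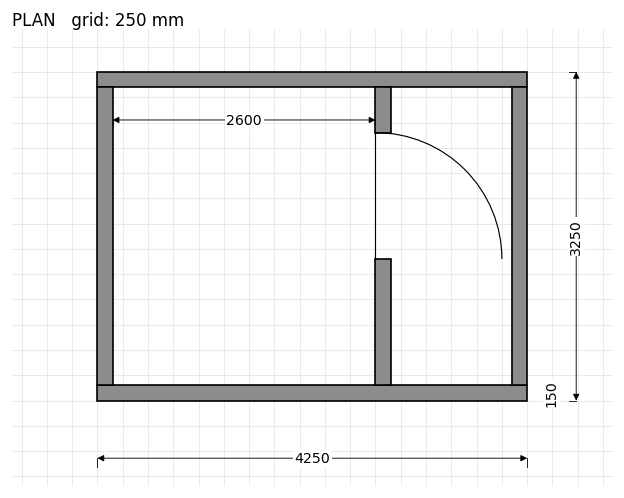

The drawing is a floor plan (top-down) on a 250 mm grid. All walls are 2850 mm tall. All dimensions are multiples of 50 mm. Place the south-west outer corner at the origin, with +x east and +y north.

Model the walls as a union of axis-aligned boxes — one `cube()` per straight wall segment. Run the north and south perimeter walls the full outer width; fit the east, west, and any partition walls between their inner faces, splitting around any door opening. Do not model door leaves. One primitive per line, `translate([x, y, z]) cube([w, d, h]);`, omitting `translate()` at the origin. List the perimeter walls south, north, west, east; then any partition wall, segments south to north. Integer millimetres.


cube([4250, 150, 2850]);
translate([0, 3100, 0]) cube([4250, 150, 2850]);
translate([0, 150, 0]) cube([150, 2950, 2850]);
translate([4100, 150, 0]) cube([150, 2950, 2850]);
translate([2750, 150, 0]) cube([150, 1250, 2850]);
translate([2750, 2650, 0]) cube([150, 450, 2850]);


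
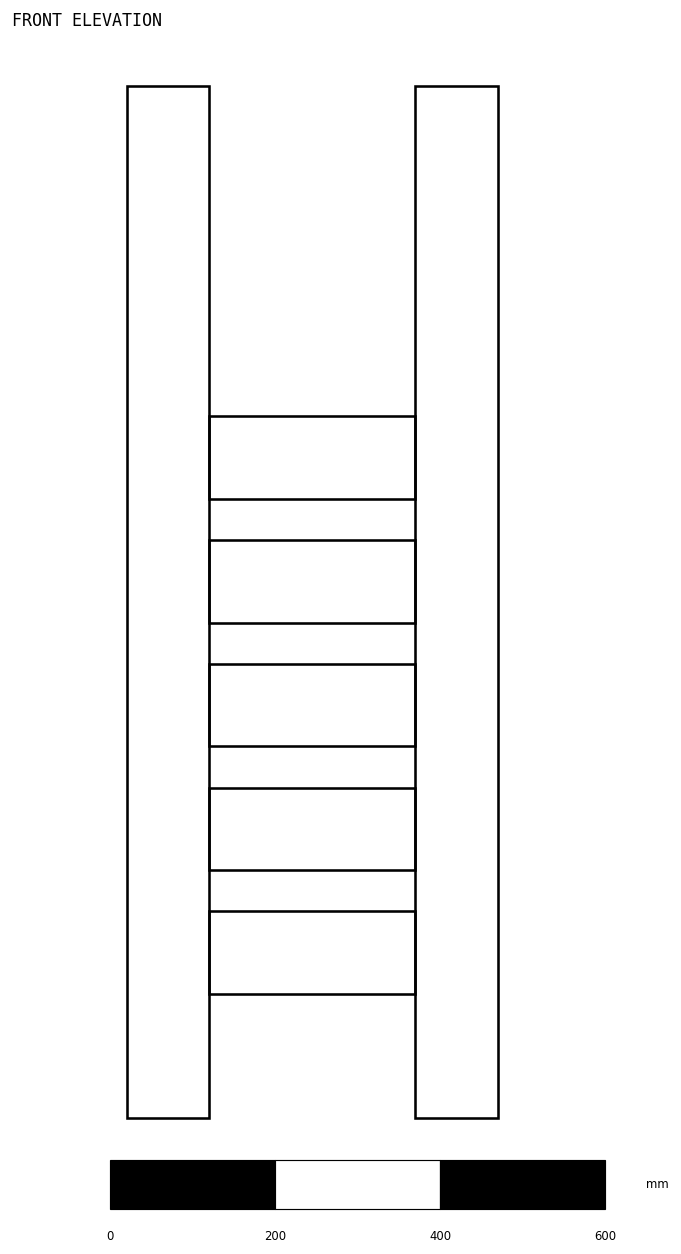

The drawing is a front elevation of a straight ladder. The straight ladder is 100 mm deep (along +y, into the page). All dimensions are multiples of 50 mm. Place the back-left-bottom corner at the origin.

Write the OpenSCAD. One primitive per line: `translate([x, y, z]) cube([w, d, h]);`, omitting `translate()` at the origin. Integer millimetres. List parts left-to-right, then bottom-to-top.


cube([100, 100, 1250]);
translate([100, 0, 150]) cube([250, 100, 100]);
translate([100, 0, 300]) cube([250, 100, 100]);
translate([100, 0, 450]) cube([250, 100, 100]);
translate([100, 0, 600]) cube([250, 100, 100]);
translate([100, 0, 750]) cube([250, 100, 100]);
translate([350, 0, 0]) cube([100, 100, 1250]);


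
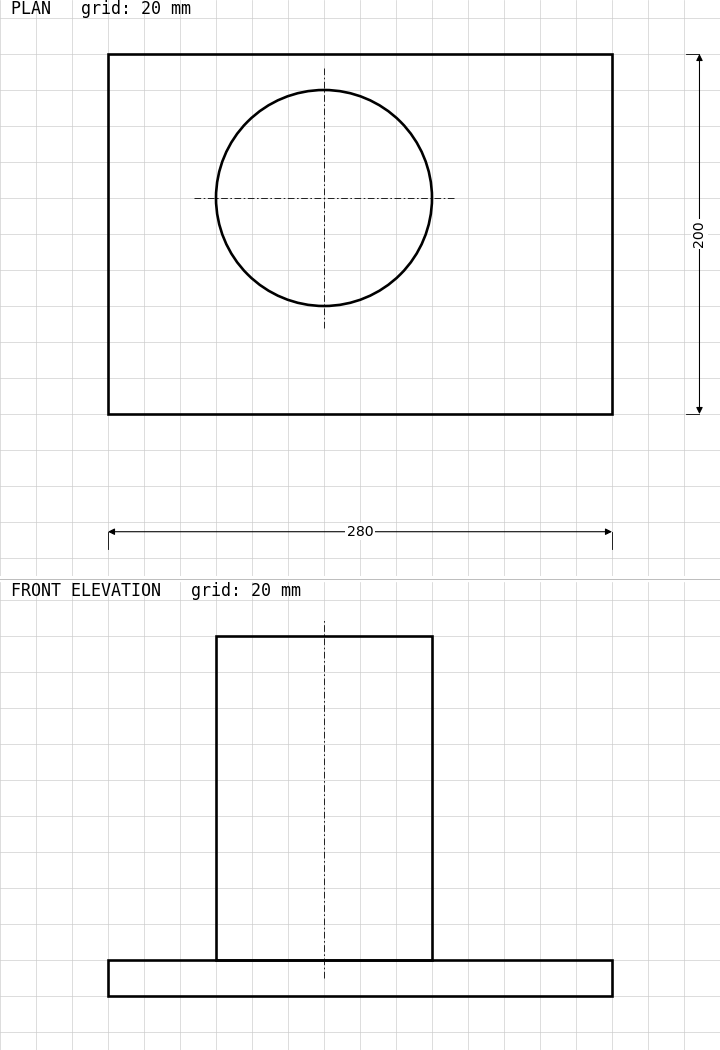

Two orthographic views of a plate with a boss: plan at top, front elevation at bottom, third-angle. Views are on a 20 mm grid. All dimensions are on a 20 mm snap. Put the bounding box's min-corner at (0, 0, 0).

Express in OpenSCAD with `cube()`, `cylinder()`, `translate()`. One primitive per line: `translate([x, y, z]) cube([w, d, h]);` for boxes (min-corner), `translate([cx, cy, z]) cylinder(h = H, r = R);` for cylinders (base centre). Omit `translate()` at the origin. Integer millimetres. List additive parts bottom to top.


cube([280, 200, 20]);
translate([120, 120, 20]) cylinder(h = 180, r = 60);


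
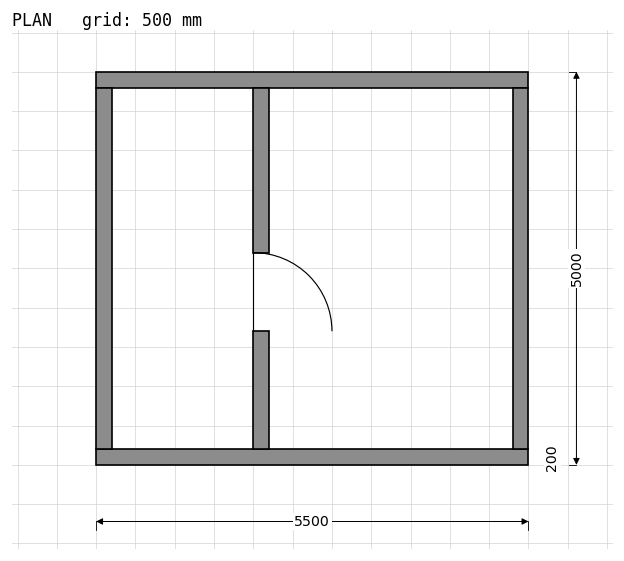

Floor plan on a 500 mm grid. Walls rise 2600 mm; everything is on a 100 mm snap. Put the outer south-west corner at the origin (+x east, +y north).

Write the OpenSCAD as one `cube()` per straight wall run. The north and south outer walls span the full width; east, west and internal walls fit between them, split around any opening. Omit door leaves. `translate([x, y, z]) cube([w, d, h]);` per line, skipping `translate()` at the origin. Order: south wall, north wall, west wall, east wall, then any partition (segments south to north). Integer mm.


cube([5500, 200, 2600]);
translate([0, 4800, 0]) cube([5500, 200, 2600]);
translate([0, 200, 0]) cube([200, 4600, 2600]);
translate([5300, 200, 0]) cube([200, 4600, 2600]);
translate([2000, 200, 0]) cube([200, 1500, 2600]);
translate([2000, 2700, 0]) cube([200, 2100, 2600]);


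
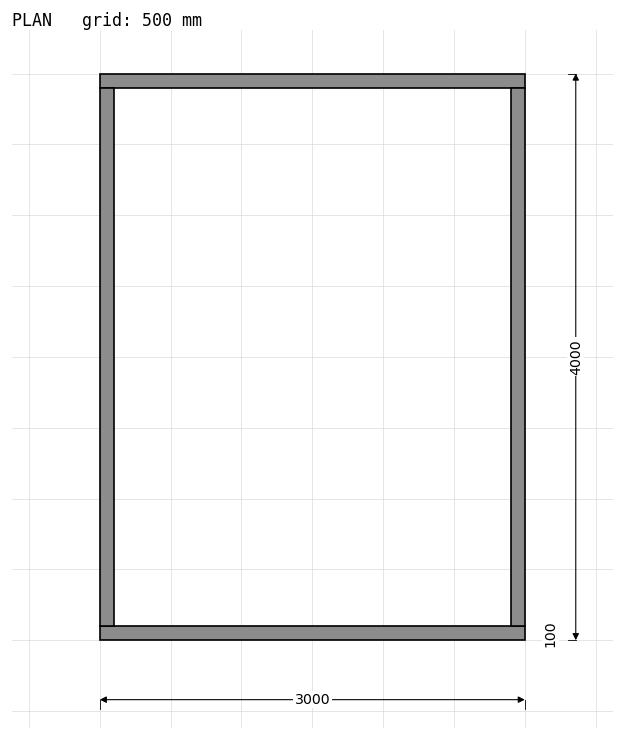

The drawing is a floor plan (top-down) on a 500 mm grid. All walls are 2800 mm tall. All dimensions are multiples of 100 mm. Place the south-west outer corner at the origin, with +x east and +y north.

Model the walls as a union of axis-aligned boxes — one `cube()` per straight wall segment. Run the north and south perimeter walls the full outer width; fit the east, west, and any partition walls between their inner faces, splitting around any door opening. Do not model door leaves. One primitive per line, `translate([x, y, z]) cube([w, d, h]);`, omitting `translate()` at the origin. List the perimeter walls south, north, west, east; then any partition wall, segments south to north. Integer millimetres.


cube([3000, 100, 2800]);
translate([0, 3900, 0]) cube([3000, 100, 2800]);
translate([0, 100, 0]) cube([100, 3800, 2800]);
translate([2900, 100, 0]) cube([100, 3800, 2800]);


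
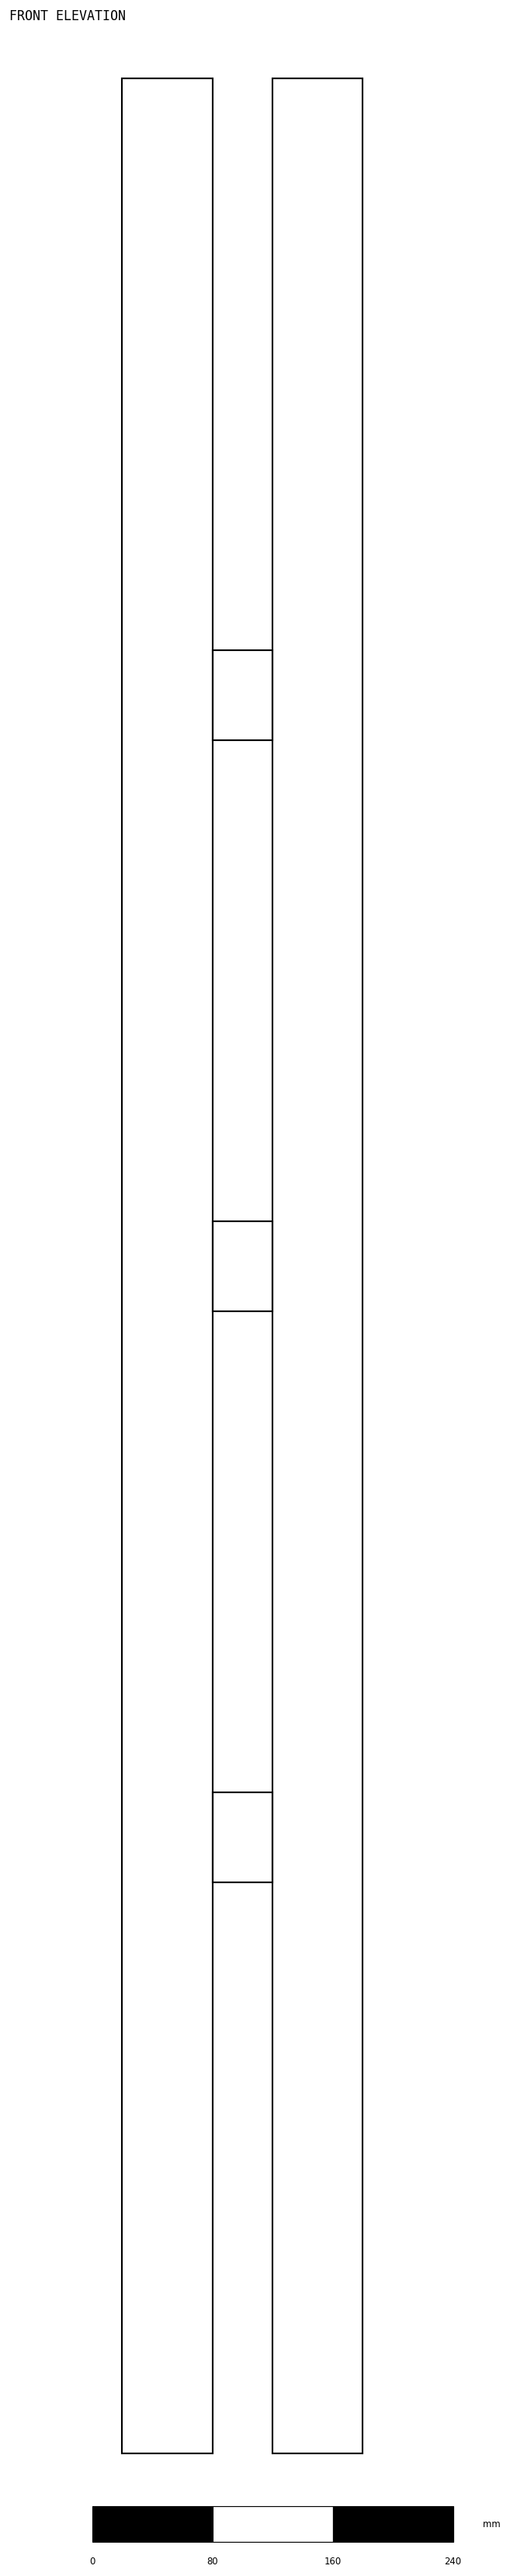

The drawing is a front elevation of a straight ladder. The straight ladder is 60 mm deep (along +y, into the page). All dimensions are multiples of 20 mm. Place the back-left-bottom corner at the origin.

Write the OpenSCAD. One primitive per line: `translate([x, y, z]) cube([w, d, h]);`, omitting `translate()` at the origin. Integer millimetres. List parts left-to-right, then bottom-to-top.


cube([60, 60, 1580]);
translate([60, 0, 380]) cube([40, 60, 60]);
translate([60, 0, 760]) cube([40, 60, 60]);
translate([60, 0, 1140]) cube([40, 60, 60]);
translate([100, 0, 0]) cube([60, 60, 1580]);
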